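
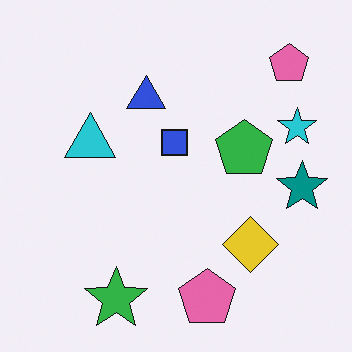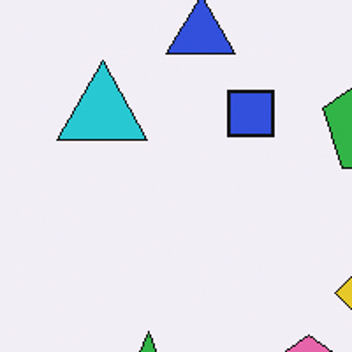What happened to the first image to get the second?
The transformation is: cropped tightly and scaled back up.

The visible shapes are larger and the field of view is narrower; shapes near the original edges may be partly or wholly outside the frame — a crop-and-rescale.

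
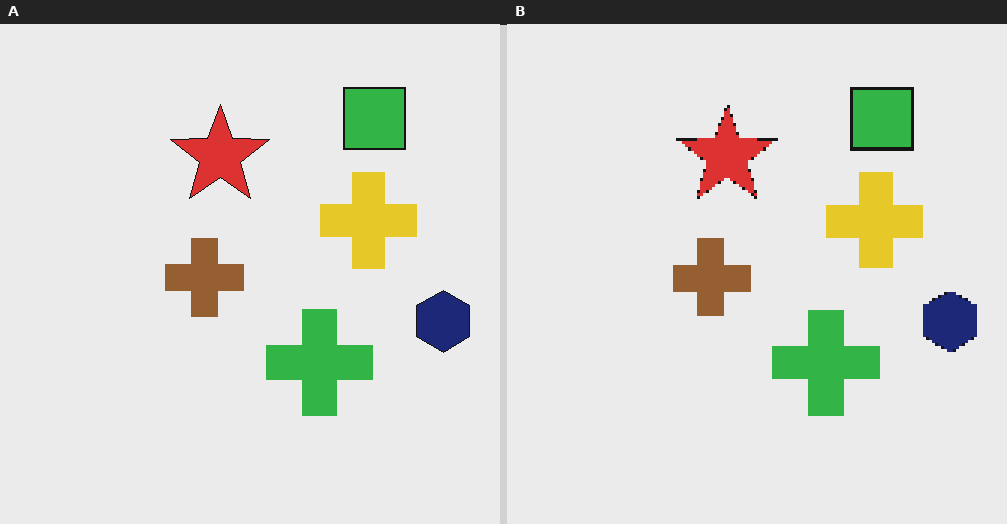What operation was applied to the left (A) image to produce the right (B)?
Lightly pixelated (a mild mosaic effect).

Shapes are reduced to large square blocks; fine edges and outlines are lost — a downscale-then-upscale (mosaic) effect.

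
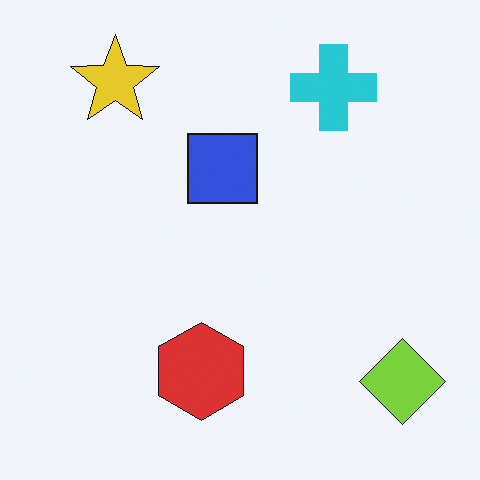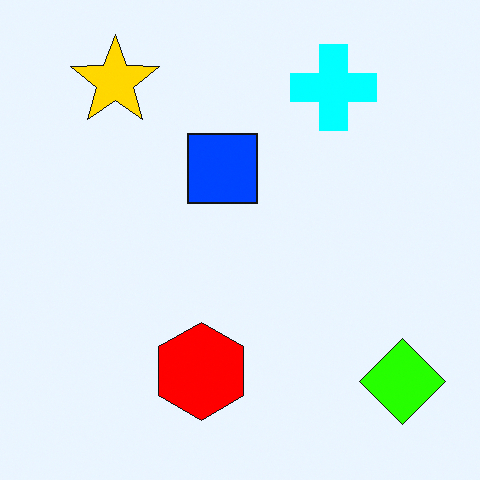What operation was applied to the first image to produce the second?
The second image is the first made much more vivid (saturation change).

All colors are more vivid — a global saturation change.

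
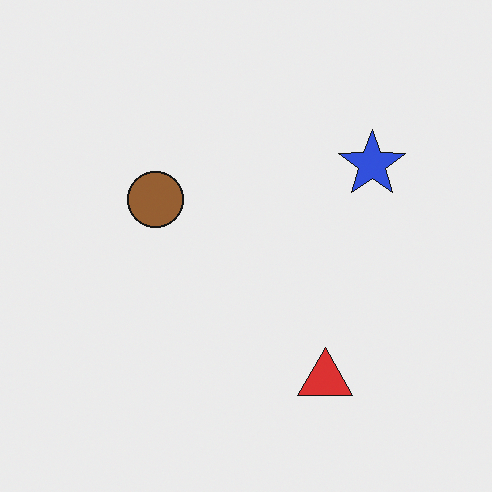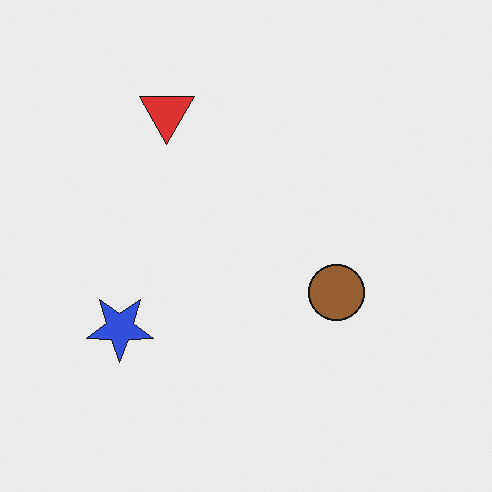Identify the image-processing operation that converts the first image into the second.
This is the original image rotated 180°.

The red triangle sits in the bottom of the first image and the top of the second — consistent with a whole-image 180° rotation.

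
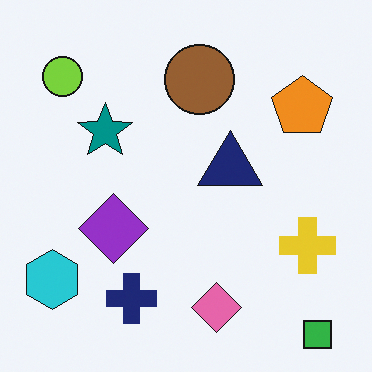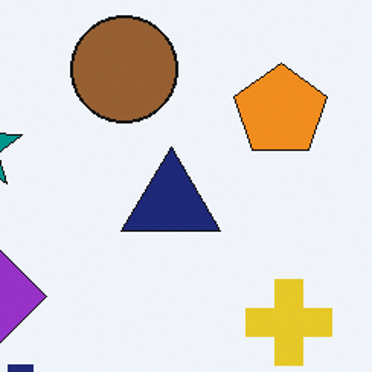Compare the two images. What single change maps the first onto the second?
Cropped slightly and scaled back up.

The visible shapes are larger and the field of view is narrower; shapes near the original edges may be partly or wholly outside the frame — a crop-and-rescale.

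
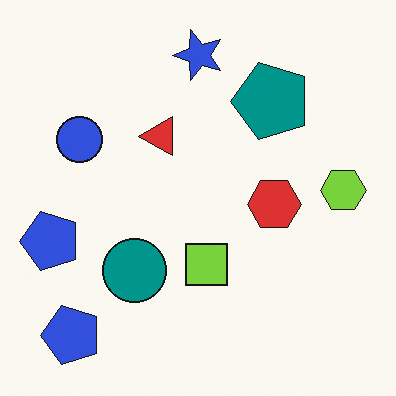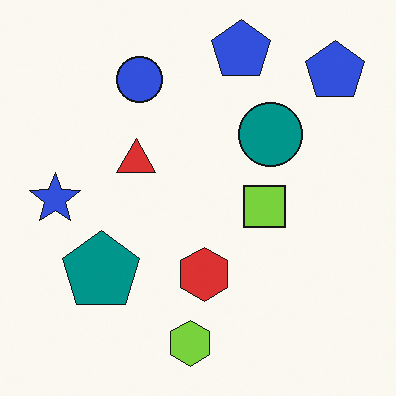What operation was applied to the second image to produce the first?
The first image is the second transposed (reflected across the top-left ↔ bottom-right diagonal).

Shapes have swapped their row and column positions — what was in the top-right is now in the bottom-left — a diagonal reflection.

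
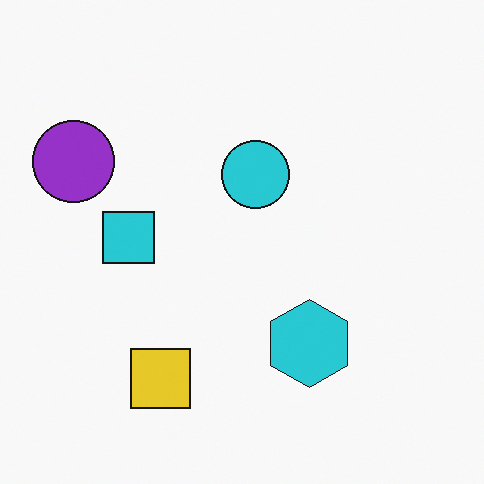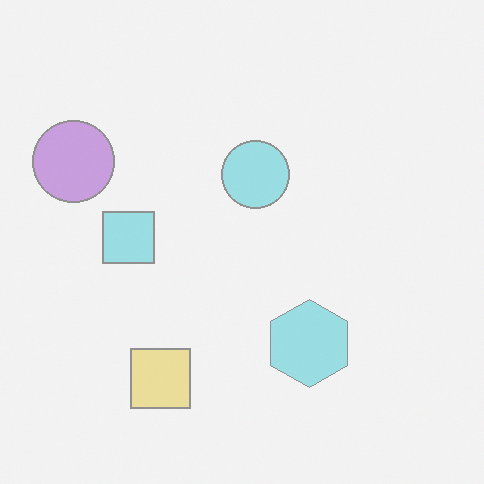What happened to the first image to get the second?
It was washed out (contrast reduced).

Tones are pushed toward mid-grey across the whole image — a global contrast change.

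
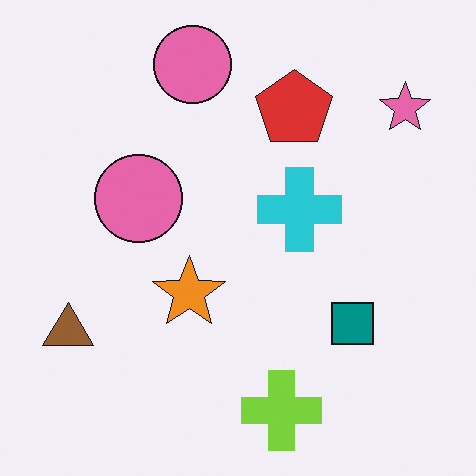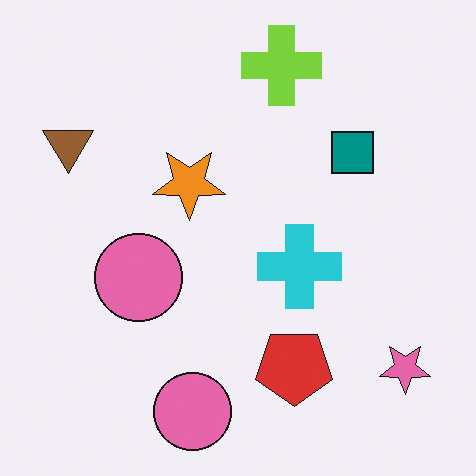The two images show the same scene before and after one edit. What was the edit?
This is the original image flipped vertically (top ↔ bottom).

The lime cross is in the bottom of the first image and the top of the second — shapes on opposite sides of the horizontal midline have swapped in a mirror flip.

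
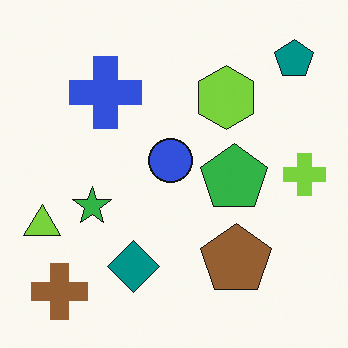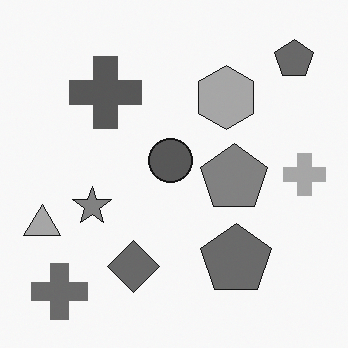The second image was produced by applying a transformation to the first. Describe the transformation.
The transformation is: converted to grayscale.

All color is removed — every shape is now a shade of grey.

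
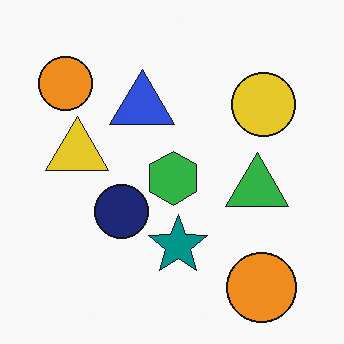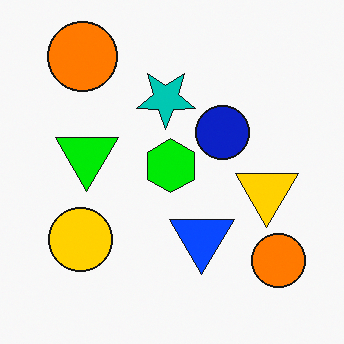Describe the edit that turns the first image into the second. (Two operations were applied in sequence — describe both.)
The transformation is: rotated 180°, then made much more vivid (saturation change).

The yellow circle sits in the top-right of the first image and the bottom-left of the second — consistent with a whole-image 180° rotation. All colors are more vivid — a global saturation change.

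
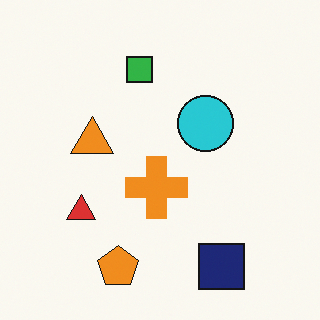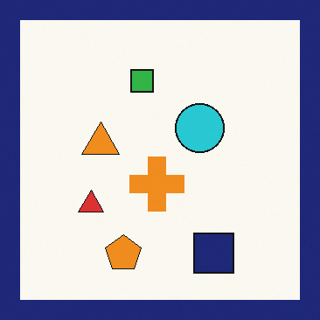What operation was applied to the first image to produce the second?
This is the original image framed with a navy border.

A solid navy frame runs around the edge of the second image, with the content slightly shrunk inside it.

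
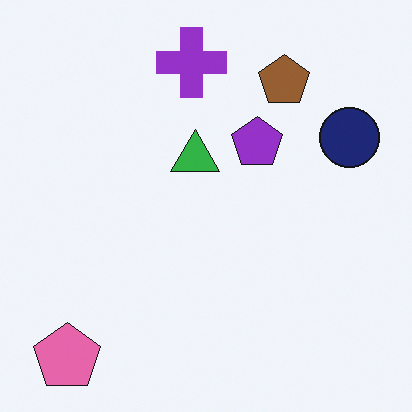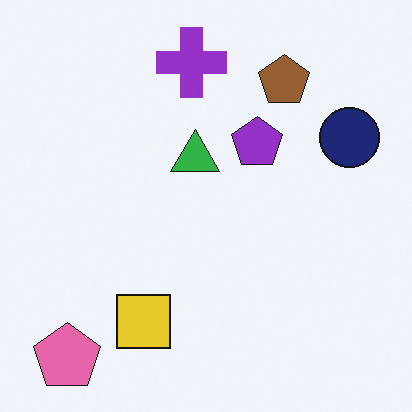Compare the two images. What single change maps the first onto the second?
The transformation is: overlaid with an additional yellow square.

A yellow square appears in the second image that is absent from the first.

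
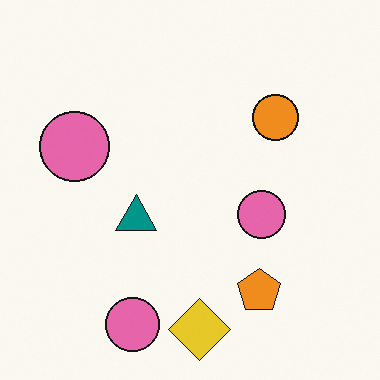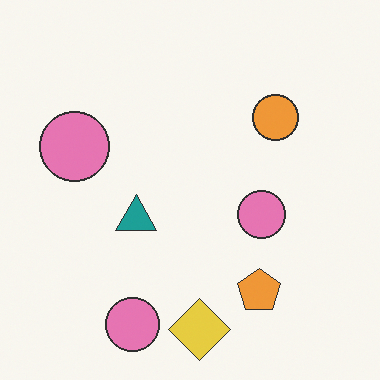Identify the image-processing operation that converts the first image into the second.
The transformation is: given slightly reduced contrast.

Tones are pushed toward mid-grey across the whole image — a global contrast change.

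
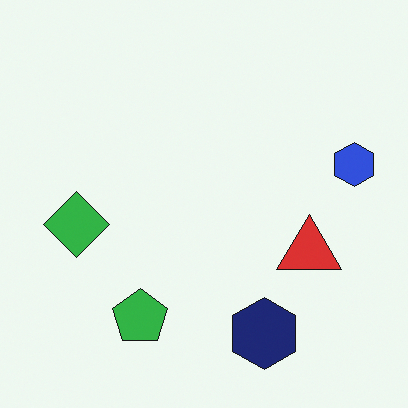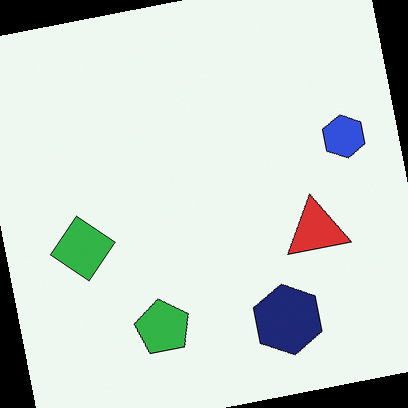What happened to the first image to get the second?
Rotated counter-clockwise by a few degrees.

Every shape is tilted by the same angle and the image corners show triangular fill wedges — a whole-image rotation by a non-right angle.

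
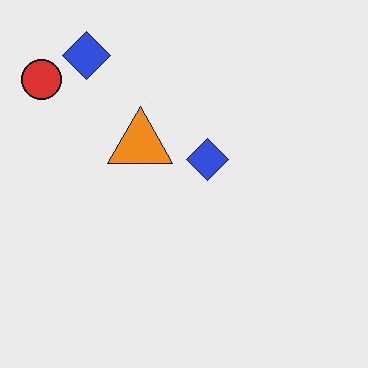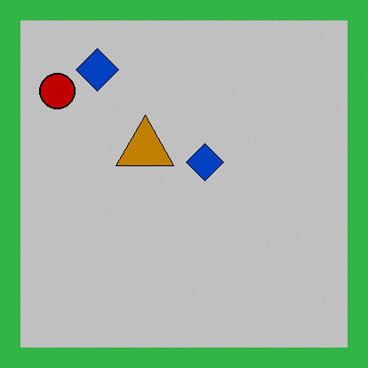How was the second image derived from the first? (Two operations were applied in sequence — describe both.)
The image was heavily posterized to just a handful of flat colors, then framed with a green border.

Each flat color has snapped to a coarser quantized level — most visibly, the near-white background has dropped to a flat grey. A solid green frame runs around the edge of the second image, with the content slightly shrunk inside it.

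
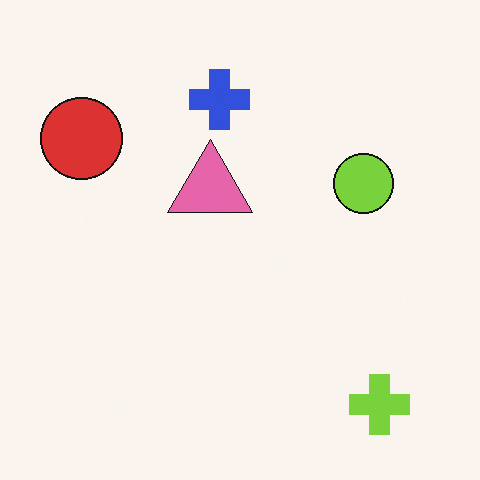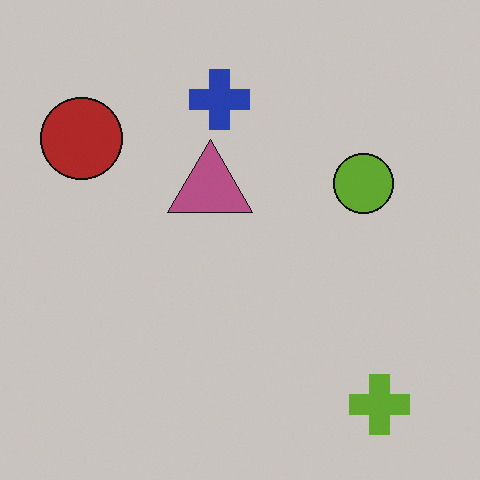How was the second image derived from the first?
Slightly darkened.

Every pixel — background and shapes alike — is uniformly darkened.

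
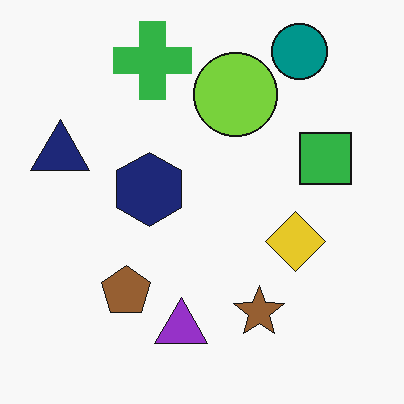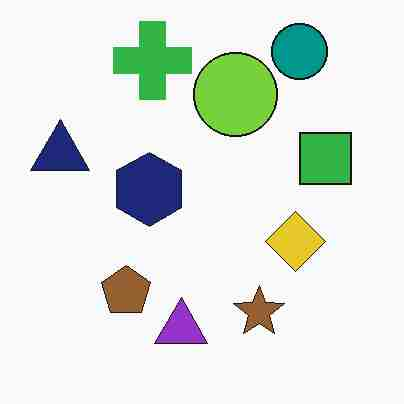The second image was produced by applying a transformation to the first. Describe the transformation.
It was heavily JPEG-compressed with obvious blocking artifacts.

Blocky 8×8 compression artifacts appear around shape edges and the flat background shows ringing — characteristic JPEG degradation.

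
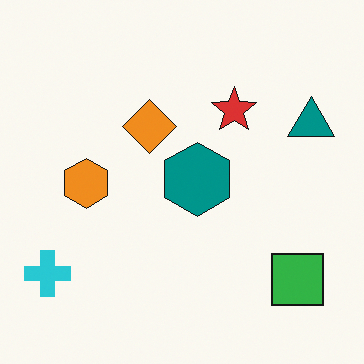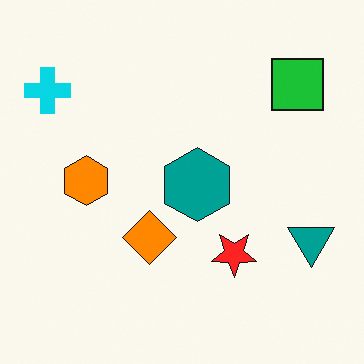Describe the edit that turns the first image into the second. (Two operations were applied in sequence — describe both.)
It was slightly oversaturated, then flipped vertically (top ↔ bottom).

All colors are more vivid — a global saturation change. The green square is in the bottom-right of the first image and the top-right of the second — shapes on opposite sides of the horizontal midline have swapped in a mirror flip.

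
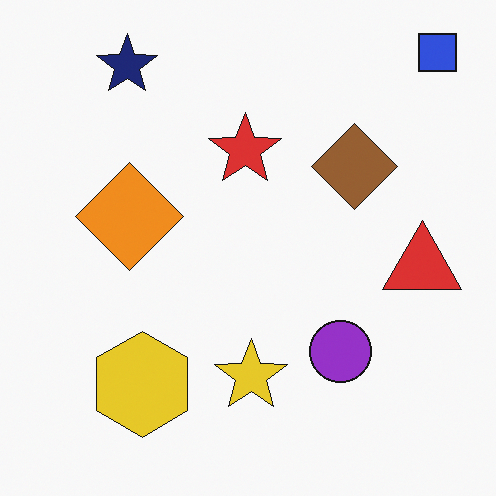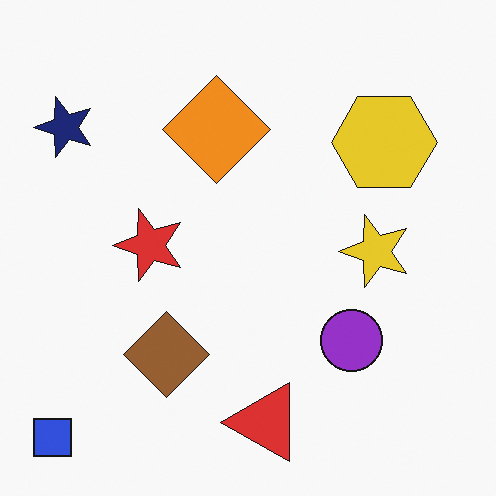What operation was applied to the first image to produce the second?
Transposed (reflected across the top-left ↔ bottom-right diagonal).

Shapes have swapped their row and column positions — what was in the top-right is now in the bottom-left — a diagonal reflection.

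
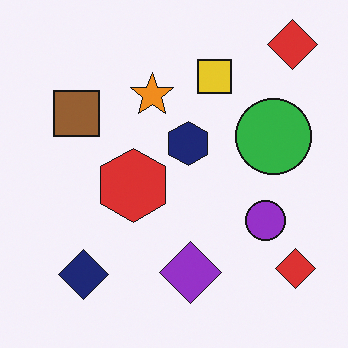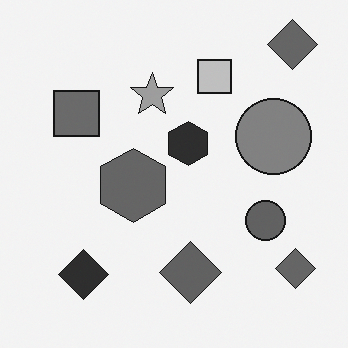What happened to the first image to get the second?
The image was converted to grayscale.

All color is removed — every shape is now a shade of grey.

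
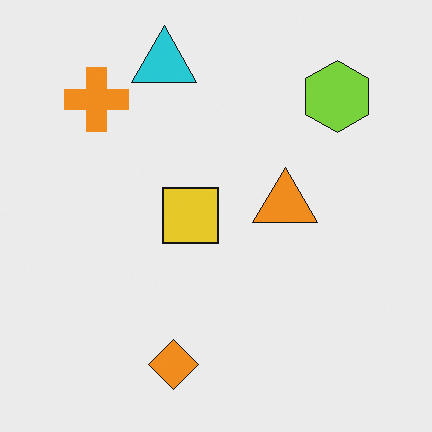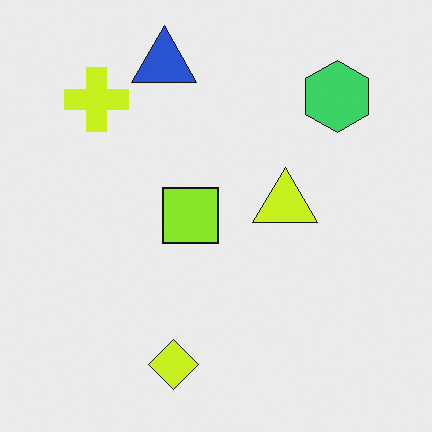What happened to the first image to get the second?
The image was hue-shifted by a small amount.

Every shape's color has rotated by the same amount around the hue wheel — a uniform hue shift.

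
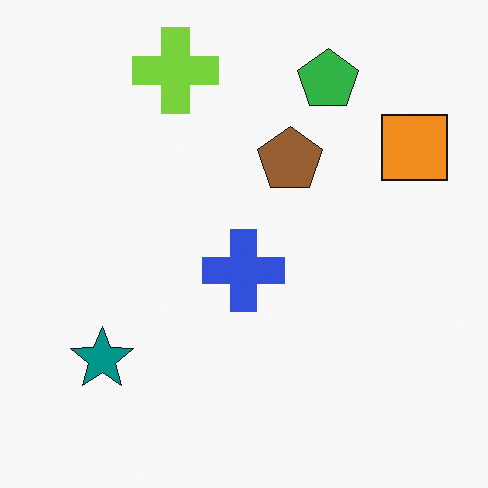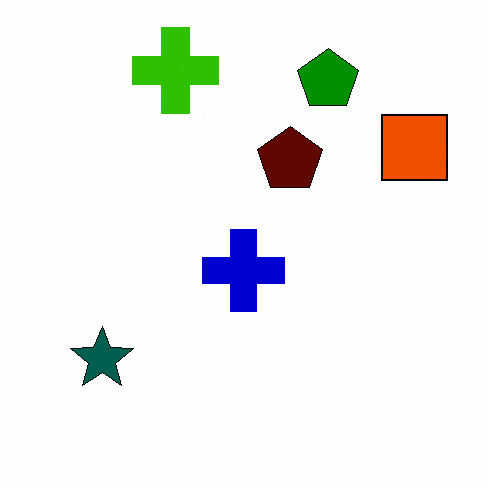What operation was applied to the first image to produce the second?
The image was given much higher contrast.

Tones are pushed away from mid-grey across the whole image — a global contrast change.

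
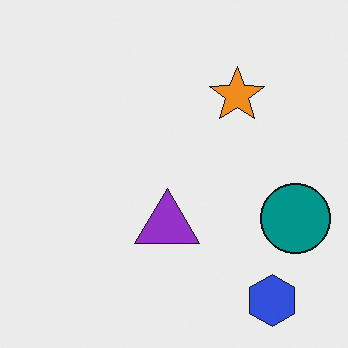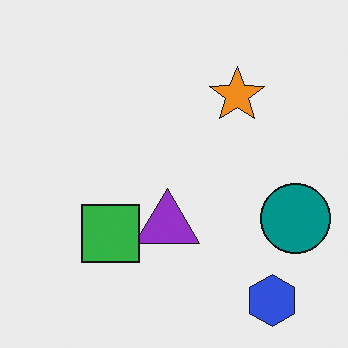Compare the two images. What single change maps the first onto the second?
It was overlaid with an additional green square.

A green square appears in the second image that is absent from the first.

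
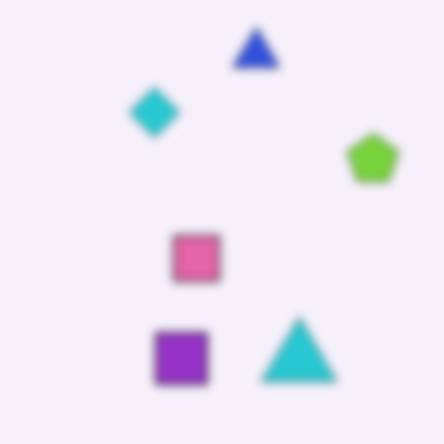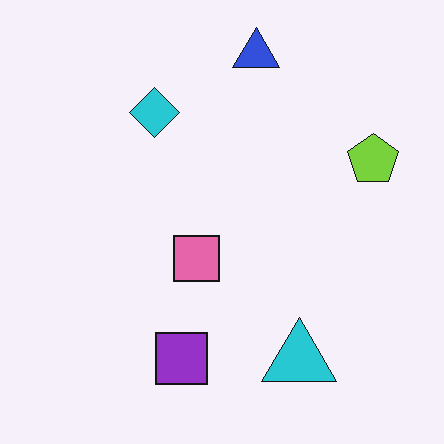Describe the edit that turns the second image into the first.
Noticeably gaussian-blurred.

Shape edges and outlines are uniformly softened across the whole image.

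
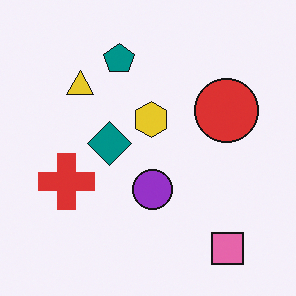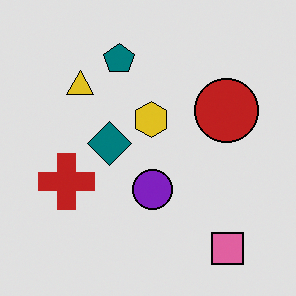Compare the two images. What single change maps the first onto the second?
This is the original image moderately posterized.

Each flat color has snapped to a coarser quantized level — most visibly, the near-white background has dropped to a flat grey.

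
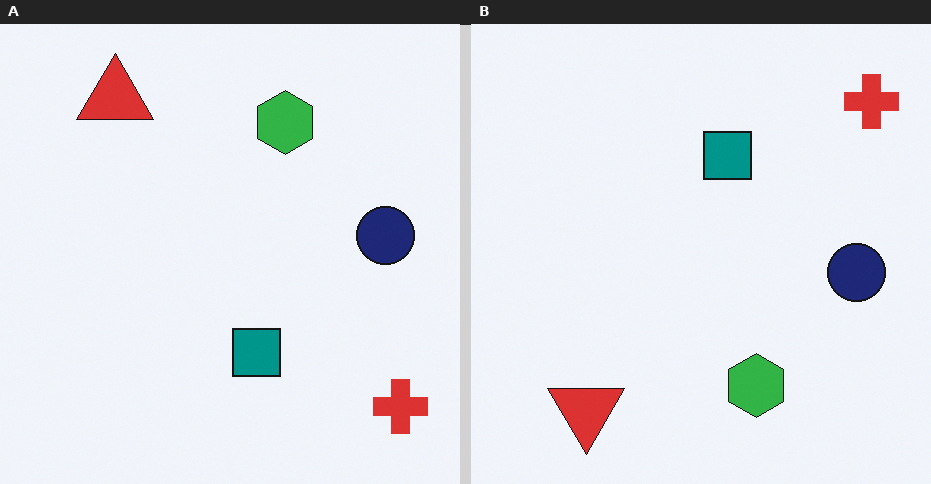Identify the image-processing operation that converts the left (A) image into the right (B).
The right (B) image is the left (A) flipped vertically (top ↔ bottom).

The red triangle is in the top-left of the left (A) image and the bottom-left of the right (B) — shapes on opposite sides of the horizontal midline have swapped in a mirror flip.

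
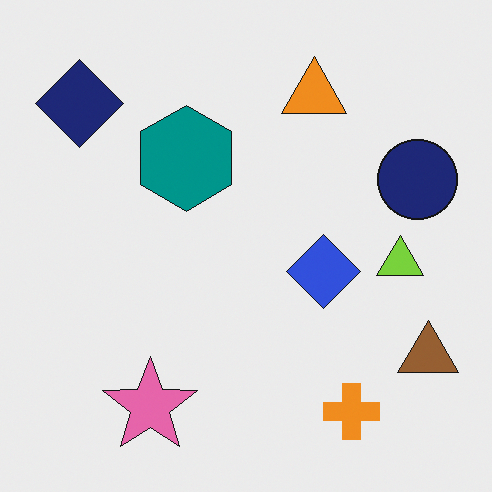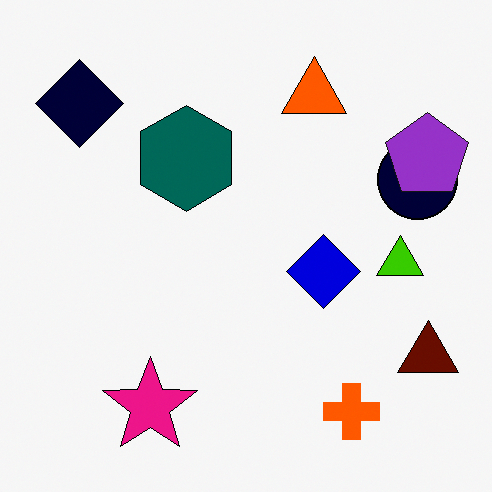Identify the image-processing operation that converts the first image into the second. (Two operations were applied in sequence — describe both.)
This is the original image given much higher contrast, then overlaid with an additional purple pentagon.

Tones are pushed away from mid-grey across the whole image — a global contrast change. A purple pentagon appears in the second image that is absent from the first.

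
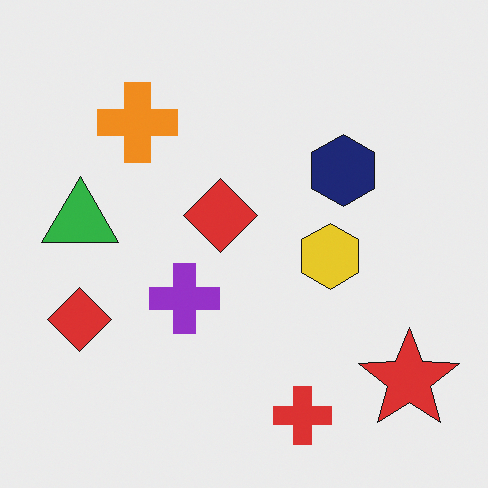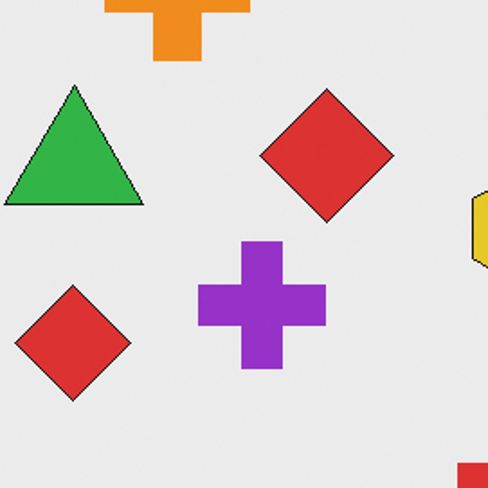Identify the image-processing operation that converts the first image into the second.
The second image is the first cropped tightly and scaled back up.

The visible shapes are larger and the field of view is narrower; shapes near the original edges may be partly or wholly outside the frame — a crop-and-rescale.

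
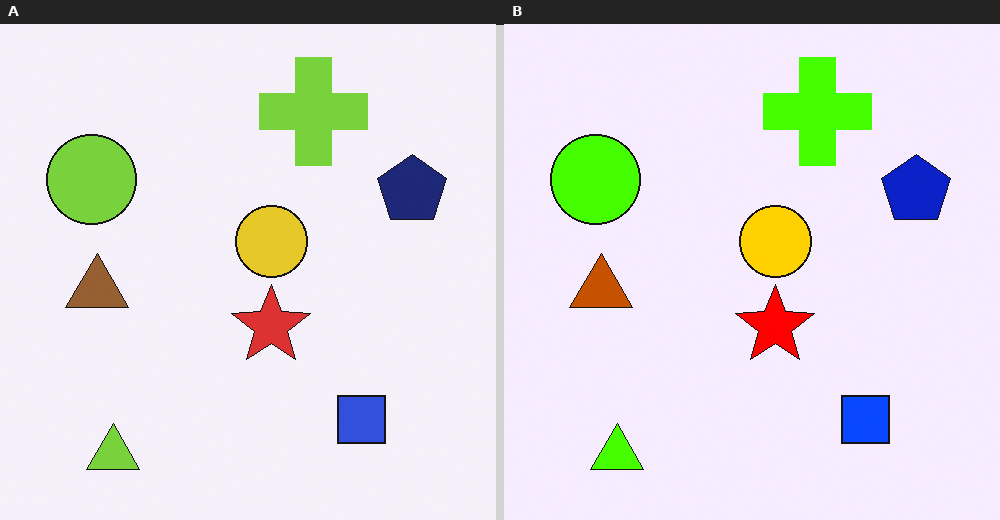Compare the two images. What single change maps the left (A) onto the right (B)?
Heavily oversaturated.

All colors are more vivid — a global saturation change.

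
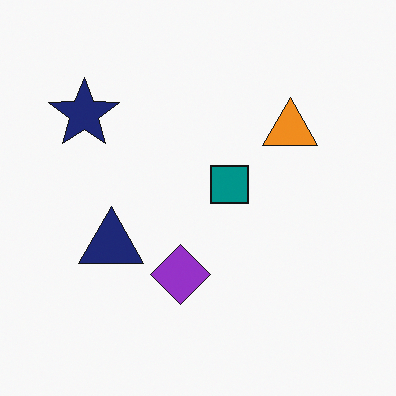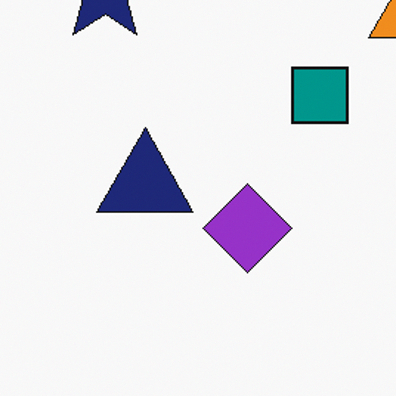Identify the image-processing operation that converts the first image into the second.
This is the original image cropped slightly and scaled back up.

The visible shapes are larger and the field of view is narrower; shapes near the original edges may be partly or wholly outside the frame — a crop-and-rescale.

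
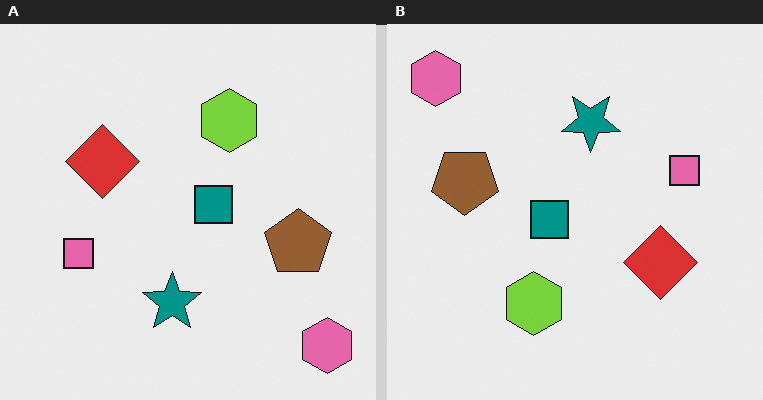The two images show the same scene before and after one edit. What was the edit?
Rotated 180°.

The pink hexagon sits in the bottom-right of the left (A) image and the top-left of the right (B) — consistent with a whole-image 180° rotation.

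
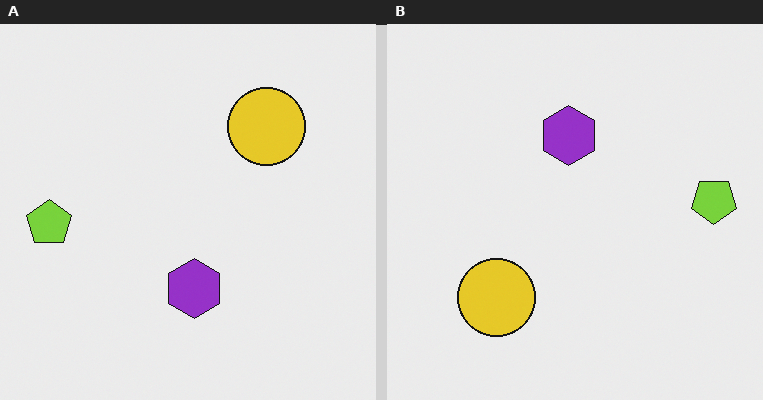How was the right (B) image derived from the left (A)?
The image was rotated 180°.

The lime pentagon sits in the left of the left (A) image and the right of the right (B) — consistent with a whole-image 180° rotation.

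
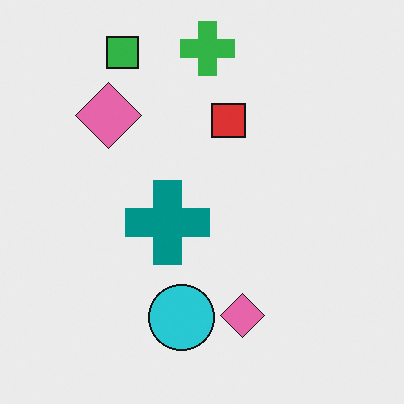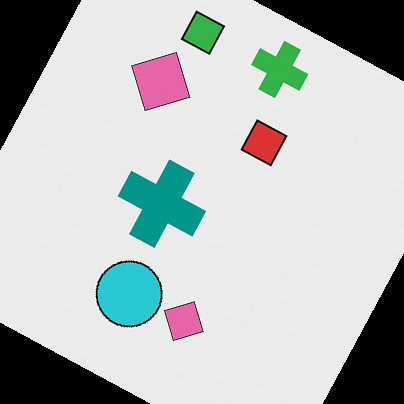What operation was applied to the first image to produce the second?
The image was rotated clockwise by a moderate amount.

Every shape is tilted by the same angle and the image corners show triangular fill wedges — a whole-image rotation by a non-right angle.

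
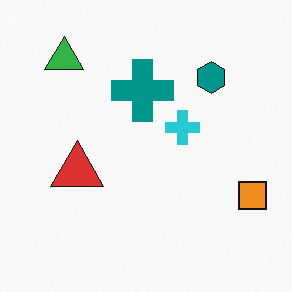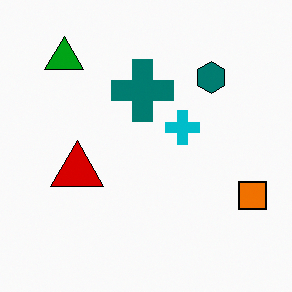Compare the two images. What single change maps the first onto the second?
The transformation is: given slightly increased contrast.

Tones are pushed away from mid-grey across the whole image — a global contrast change.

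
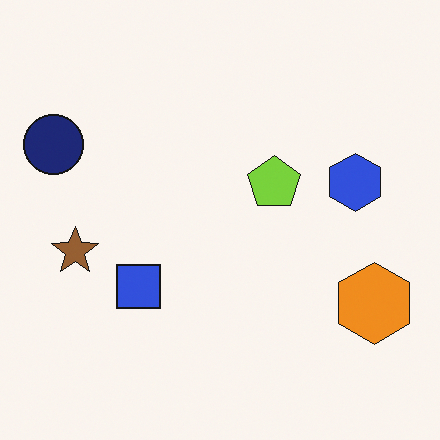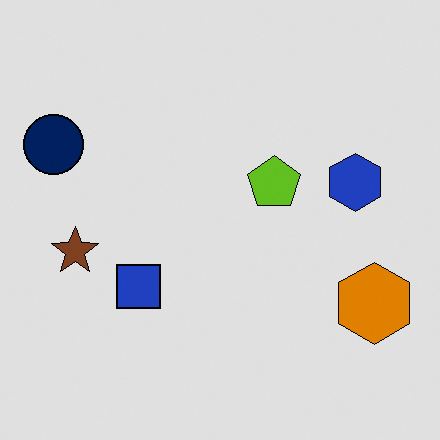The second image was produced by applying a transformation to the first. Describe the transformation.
The second image is the first posterized to a reduced palette.

Each flat color has snapped to a coarser quantized level — most visibly, the near-white background has dropped to a flat grey.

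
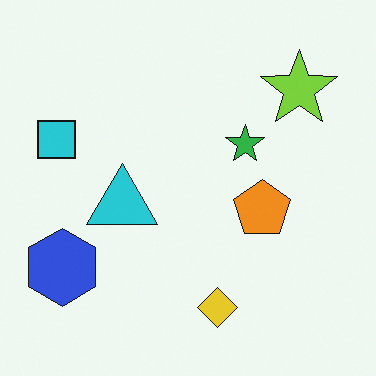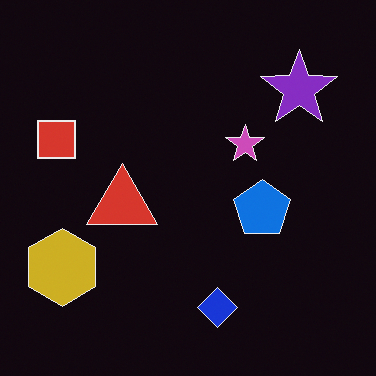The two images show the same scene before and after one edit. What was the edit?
The second image is the first color-inverted (negative).

The light background has become dark and every shape's color is its complement — a photographic negative.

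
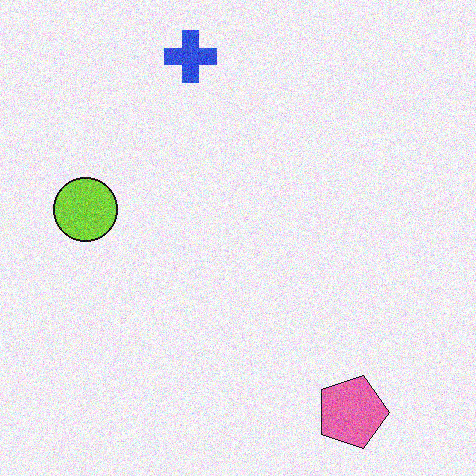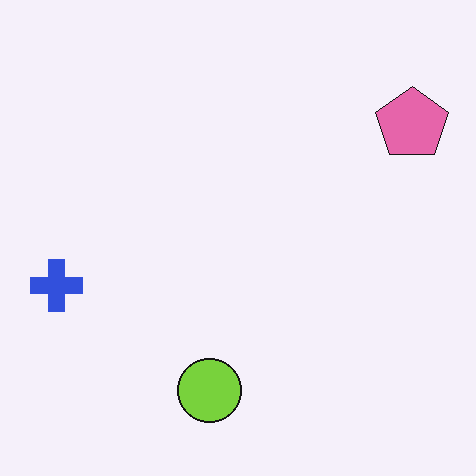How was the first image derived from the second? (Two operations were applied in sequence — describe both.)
The transformation is: degraded with moderate additive noise, then rotated 90° clockwise.

Random speckle covers the whole image, including the flat background. The pink pentagon sits in the top-right of the second image and the bottom-right of the first — consistent with a whole-image 90° clockwise rotation.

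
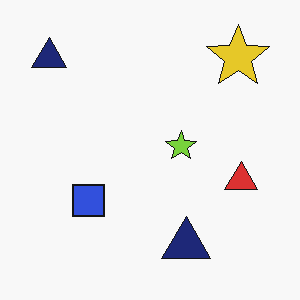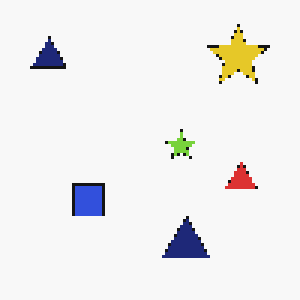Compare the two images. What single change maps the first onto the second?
The second image is the first mildly pixelated.

Shapes are reduced to large square blocks; fine edges and outlines are lost — a downscale-then-upscale (mosaic) effect.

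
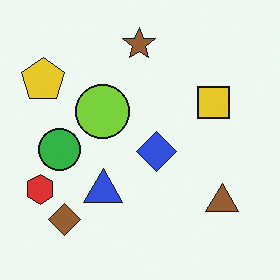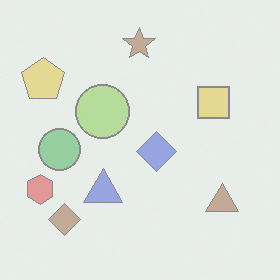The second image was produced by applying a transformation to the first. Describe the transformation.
The transformation is: given much lower contrast.

Tones are pushed toward mid-grey across the whole image — a global contrast change.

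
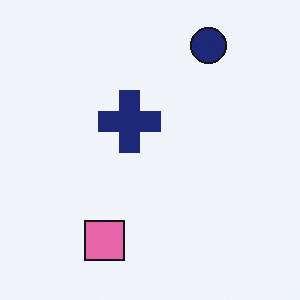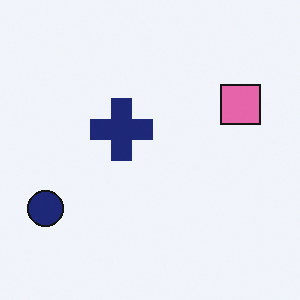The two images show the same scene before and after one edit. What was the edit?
The transformation is: transposed (reflected across the top-left ↔ bottom-right diagonal).

Shapes have swapped their row and column positions — what was in the top-right is now in the bottom-left — a diagonal reflection.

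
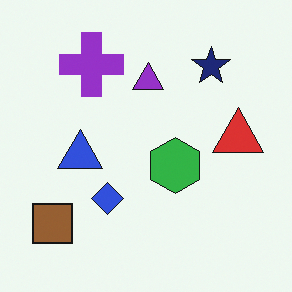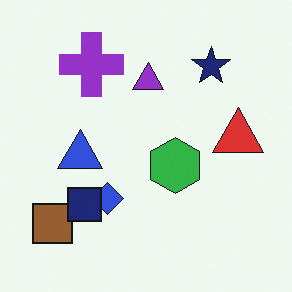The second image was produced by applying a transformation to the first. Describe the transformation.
It was overlaid with an additional navy square.

A navy square appears in the second image that is absent from the first.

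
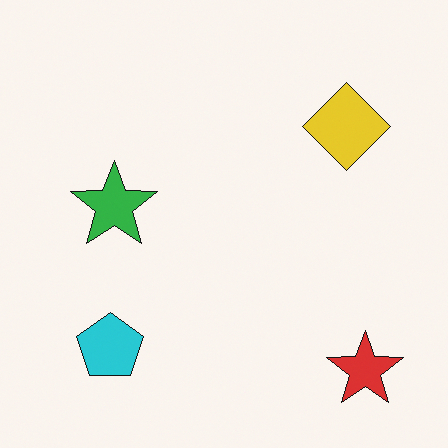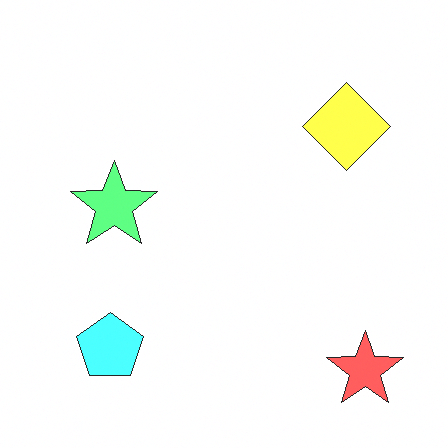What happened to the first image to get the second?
The transformation is: brightened a lot.

Every pixel — background and shapes alike — is uniformly brightened.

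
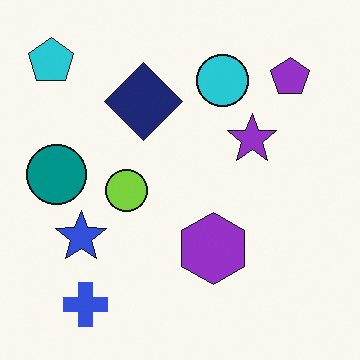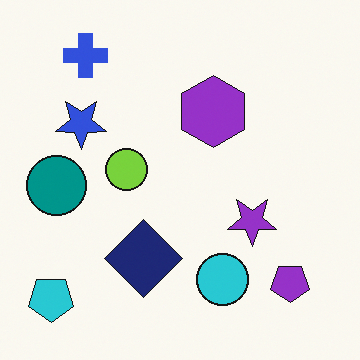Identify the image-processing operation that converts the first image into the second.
The transformation is: flipped vertically (top ↔ bottom).

The blue cross is in the bottom-left of the first image and the top-left of the second — shapes on opposite sides of the horizontal midline have swapped in a mirror flip.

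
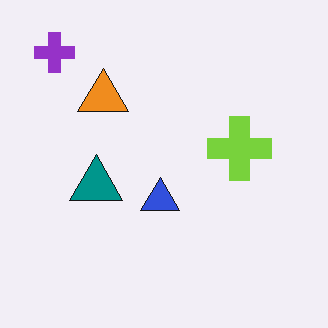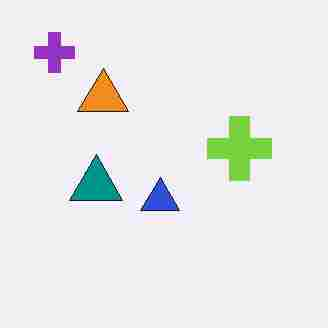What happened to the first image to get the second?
It was heavily JPEG-compressed with obvious blocking artifacts.

Blocky 8×8 compression artifacts appear around shape edges and the flat background shows ringing — characteristic JPEG degradation.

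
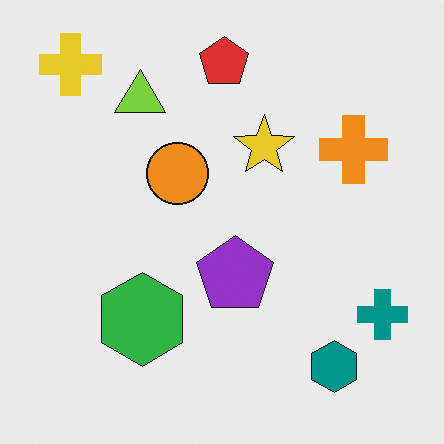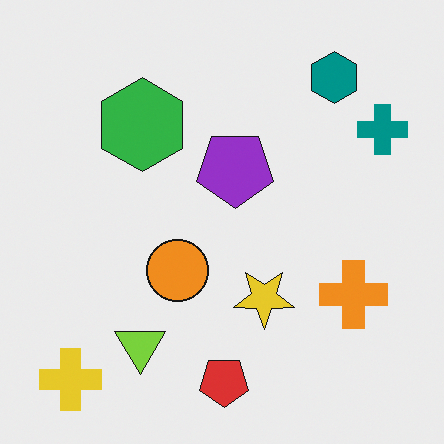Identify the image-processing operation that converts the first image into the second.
It was flipped vertically (top ↔ bottom).

The red pentagon is in the top of the first image and the bottom of the second — shapes on opposite sides of the horizontal midline have swapped in a mirror flip.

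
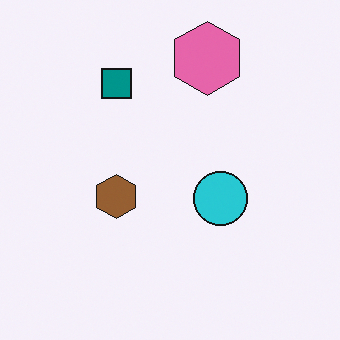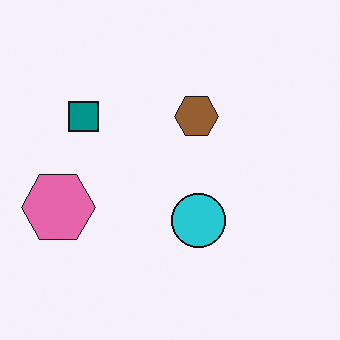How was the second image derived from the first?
This is the original image transposed (reflected across the top-left ↔ bottom-right diagonal).

Shapes have swapped their row and column positions — what was in the top-right is now in the bottom-left — a diagonal reflection.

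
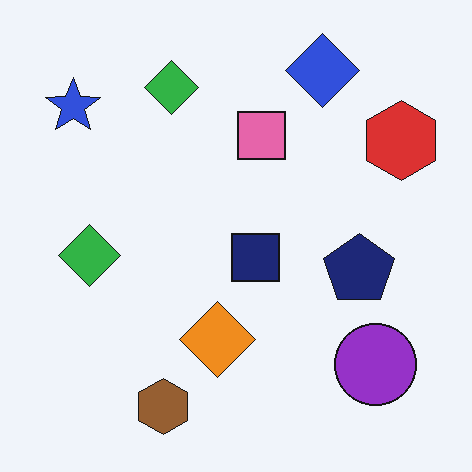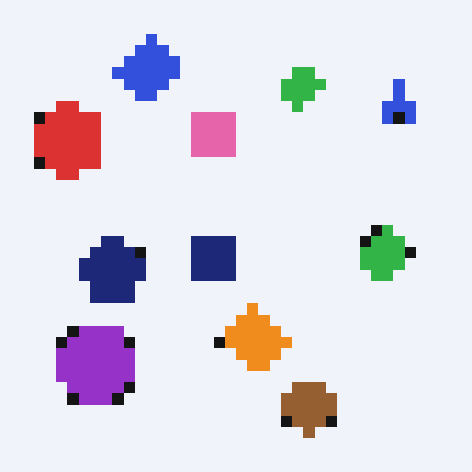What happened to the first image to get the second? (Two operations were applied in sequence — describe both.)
Heavily pixelated into large blocks, then flipped horizontally (left ↔ right).

Shapes are reduced to large square blocks; fine edges and outlines are lost — a downscale-then-upscale (mosaic) effect. The red hexagon is in the top-right of the first image and the top-left of the second — shapes on opposite sides of the vertical midline have swapped in a mirror flip.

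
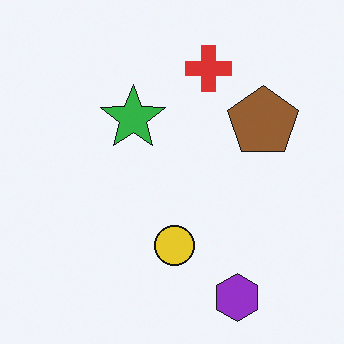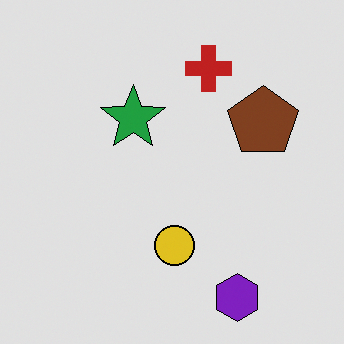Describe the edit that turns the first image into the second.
It was posterized to a reduced palette.

Each flat color has snapped to a coarser quantized level — most visibly, the near-white background has dropped to a flat grey.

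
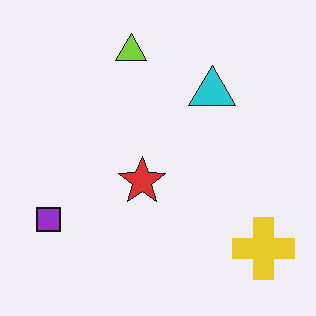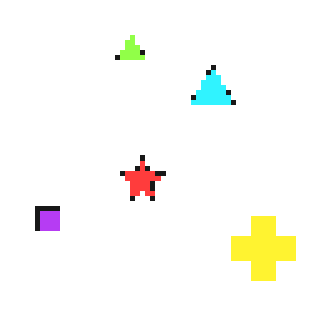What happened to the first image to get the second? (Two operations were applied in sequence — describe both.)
The image was brightened a little, then lightly pixelated (a mild mosaic effect).

Every pixel — background and shapes alike — is uniformly brightened. Shapes are reduced to large square blocks; fine edges and outlines are lost — a downscale-then-upscale (mosaic) effect.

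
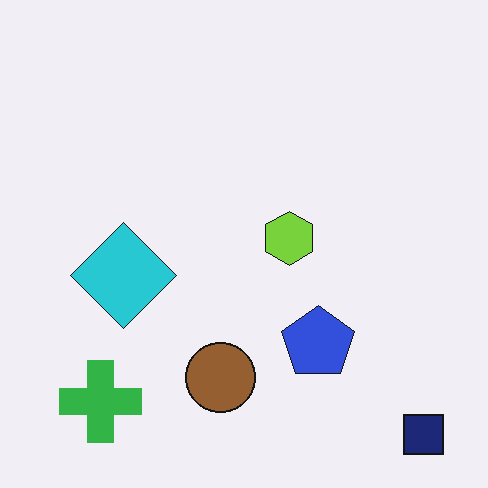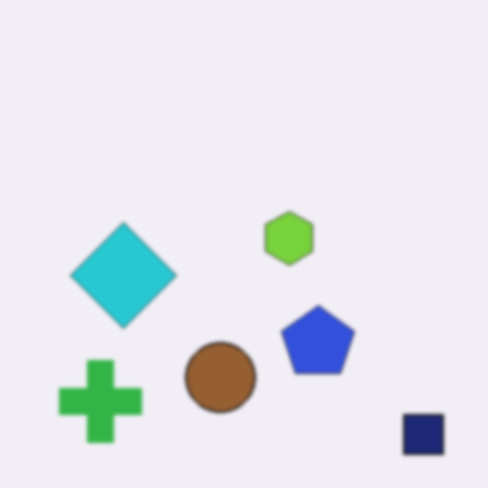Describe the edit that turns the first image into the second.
Slightly softened.

Shape edges and outlines are uniformly softened across the whole image.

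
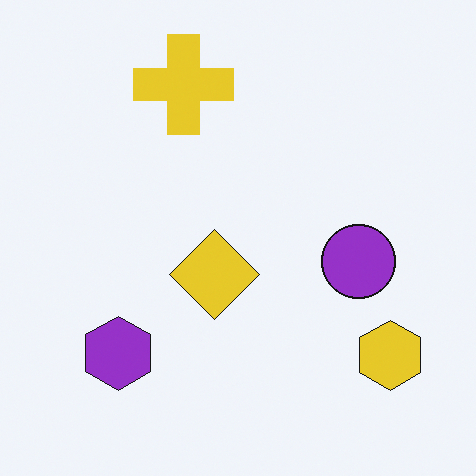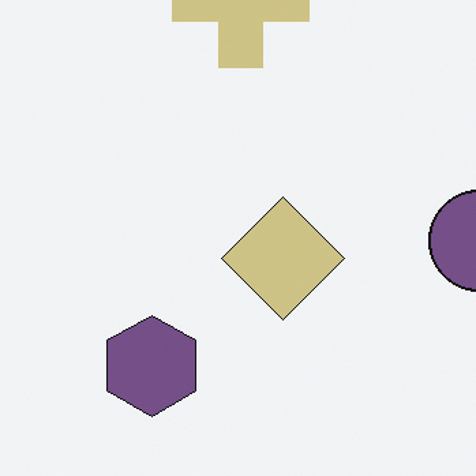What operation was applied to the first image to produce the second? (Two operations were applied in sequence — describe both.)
The transformation is: made much more muted (saturation change), then cropped to a modestly smaller region and rescaled.

All colors are more muted and greyish — a global saturation change. The visible shapes are larger and the field of view is narrower; shapes near the original edges may be partly or wholly outside the frame — a crop-and-rescale.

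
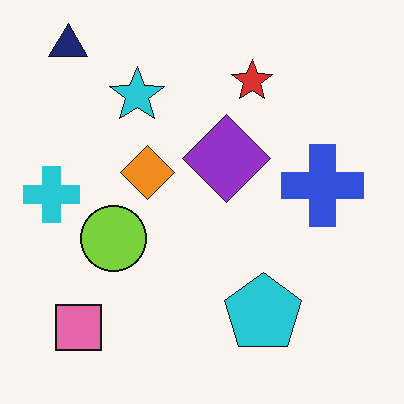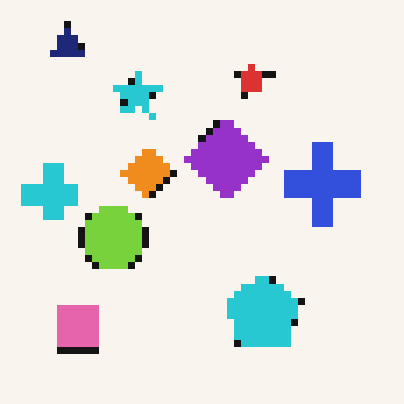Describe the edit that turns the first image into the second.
The second image is the first moderately pixelated.

Shapes are reduced to large square blocks; fine edges and outlines are lost — a downscale-then-upscale (mosaic) effect.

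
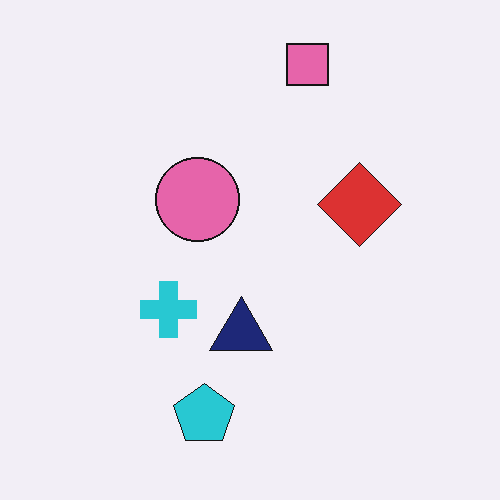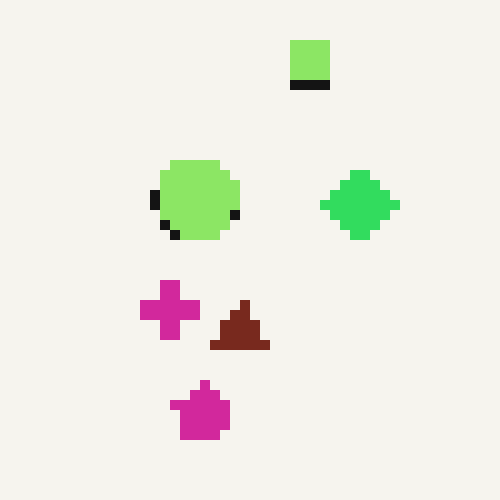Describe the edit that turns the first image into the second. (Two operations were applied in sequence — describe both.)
It was hue-shifted by a moderate amount, then heavily pixelated into large blocks.

Every shape's color has rotated by the same amount around the hue wheel — a uniform hue shift. Shapes are reduced to large square blocks; fine edges and outlines are lost — a downscale-then-upscale (mosaic) effect.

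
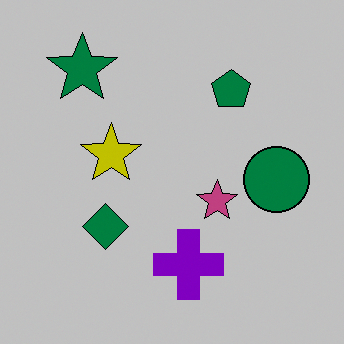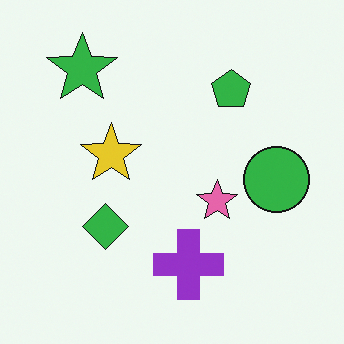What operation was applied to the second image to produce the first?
Heavily posterized to just a handful of flat colors.

Each flat color has snapped to a coarser quantized level — most visibly, the near-white background has dropped to a flat grey.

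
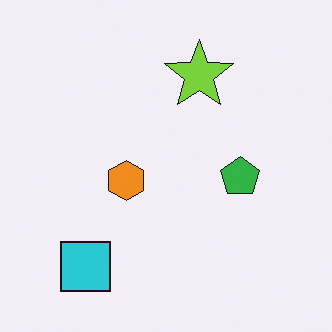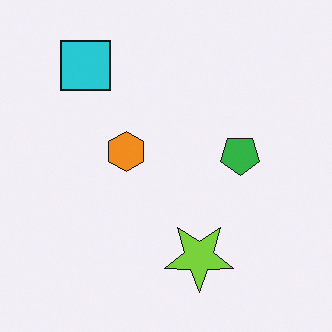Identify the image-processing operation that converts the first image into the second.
The transformation is: flipped vertically (top ↔ bottom).

The cyan square is in the bottom-left of the first image and the top-left of the second — shapes on opposite sides of the horizontal midline have swapped in a mirror flip.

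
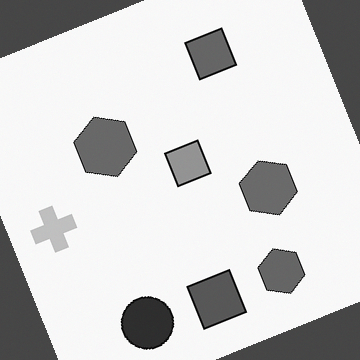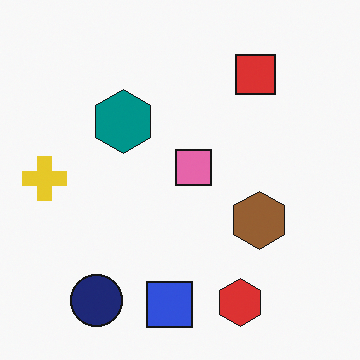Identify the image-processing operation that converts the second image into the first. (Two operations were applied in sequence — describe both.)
The transformation is: rotated counter-clockwise by a moderate amount, then converted to grayscale.

Every shape is tilted by the same angle and the image corners show triangular fill wedges — a whole-image rotation by a non-right angle. All color is removed — every shape is now a shade of grey.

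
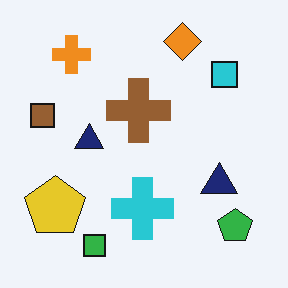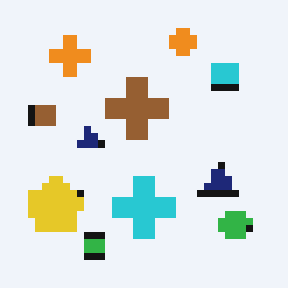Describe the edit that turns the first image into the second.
The image was pixelated into visible square blocks.

Shapes are reduced to large square blocks; fine edges and outlines are lost — a downscale-then-upscale (mosaic) effect.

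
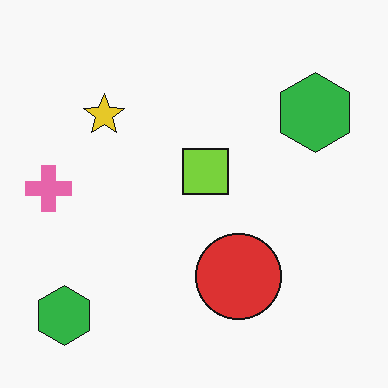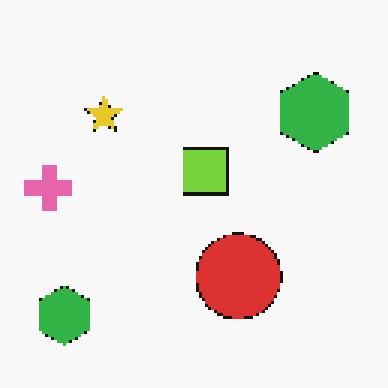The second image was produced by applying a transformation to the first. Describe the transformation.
It was mildly pixelated.

Shapes are reduced to large square blocks; fine edges and outlines are lost — a downscale-then-upscale (mosaic) effect.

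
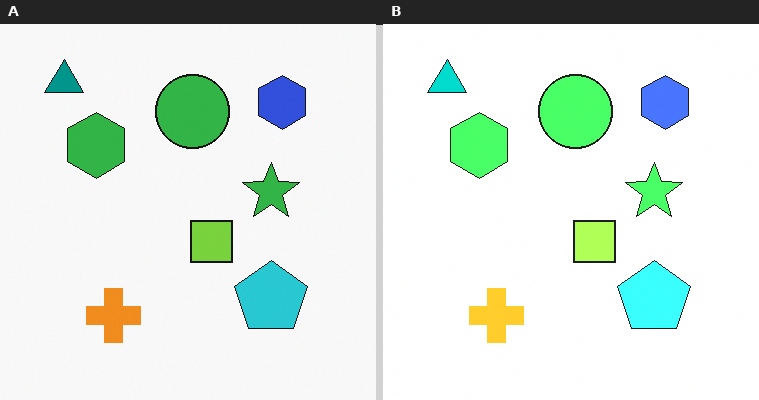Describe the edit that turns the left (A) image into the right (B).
The transformation is: noticeably brightened.

Every pixel — background and shapes alike — is uniformly brightened.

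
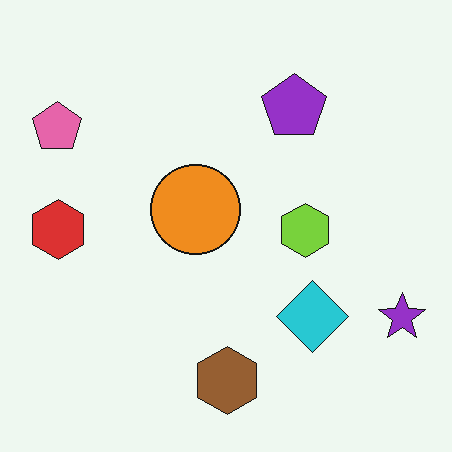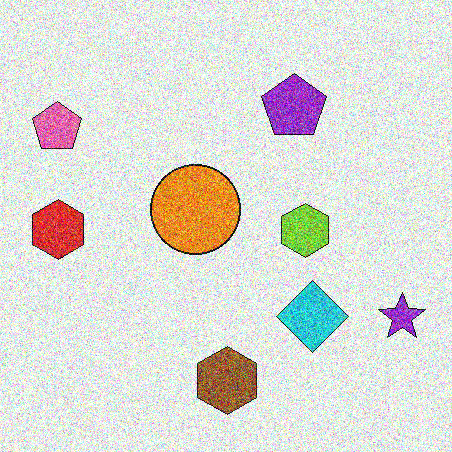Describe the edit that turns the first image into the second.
Degraded with strong gaussian noise.

Random speckle covers the whole image, including the flat background.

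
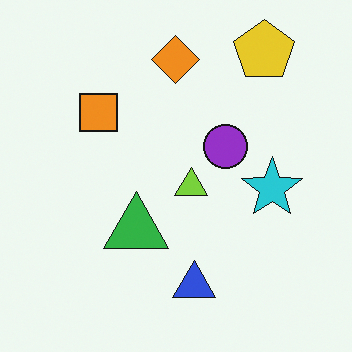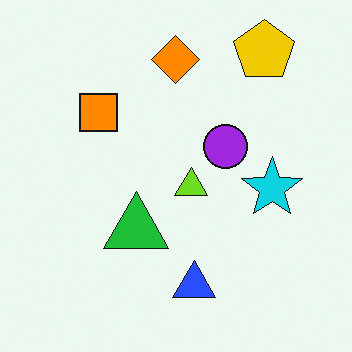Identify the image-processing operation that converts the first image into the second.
It was slightly oversaturated.

All colors are more vivid — a global saturation change.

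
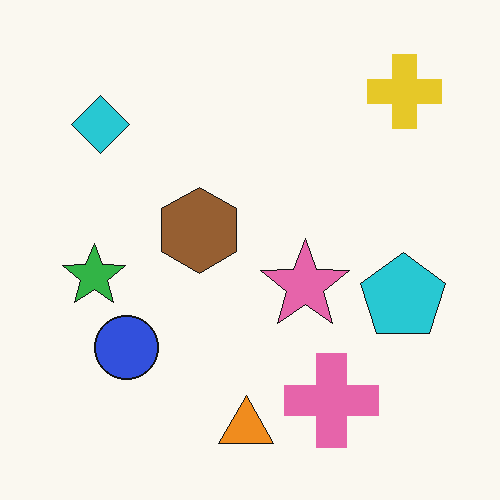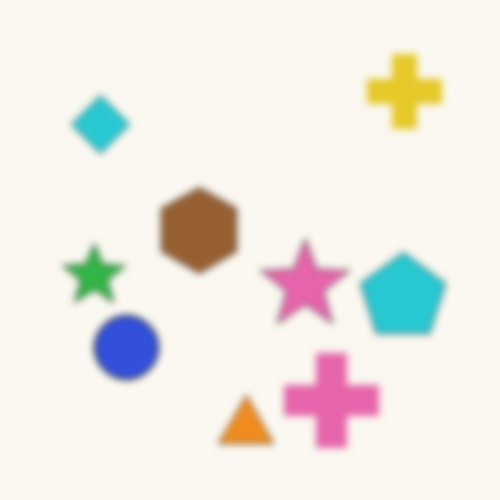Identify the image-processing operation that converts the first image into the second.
The transformation is: noticeably gaussian-blurred.

Shape edges and outlines are uniformly softened across the whole image.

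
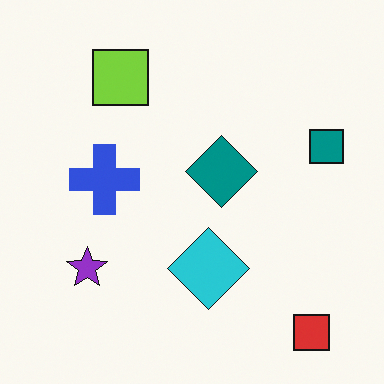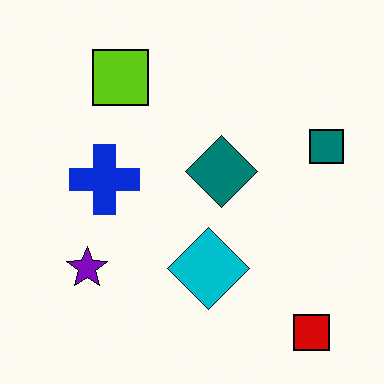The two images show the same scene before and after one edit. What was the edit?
The second image is the first given slightly increased contrast.

Tones are pushed away from mid-grey across the whole image — a global contrast change.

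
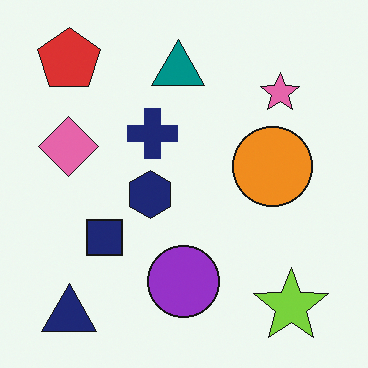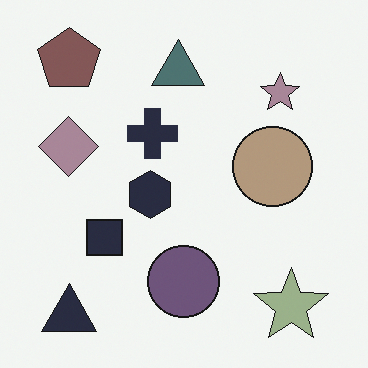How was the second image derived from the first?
It was made much more muted (saturation change).

All colors are more muted and greyish — a global saturation change.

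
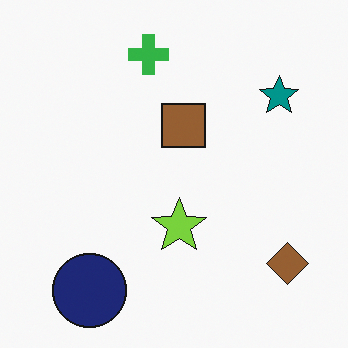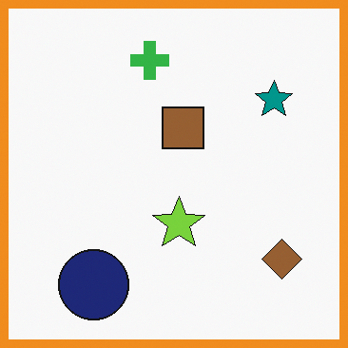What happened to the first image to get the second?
The second image is the first framed with a orange border.

A solid orange frame runs around the edge of the second image, with the content slightly shrunk inside it.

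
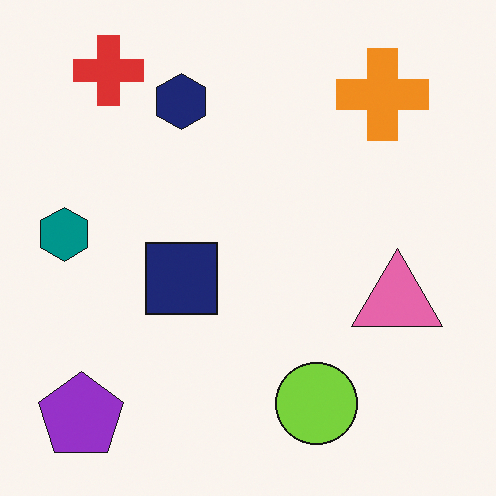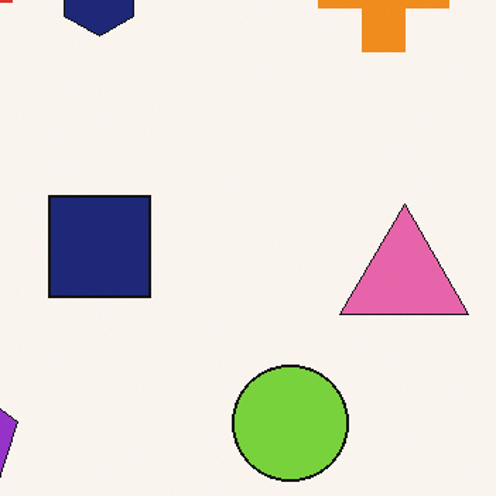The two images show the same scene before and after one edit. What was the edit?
The transformation is: cropped to a modestly smaller region and rescaled.

The visible shapes are larger and the field of view is narrower; shapes near the original edges may be partly or wholly outside the frame — a crop-and-rescale.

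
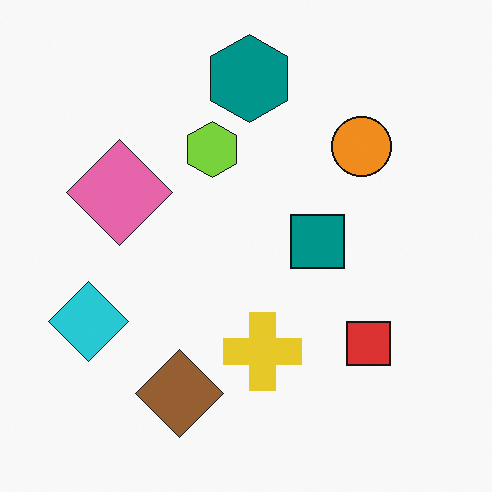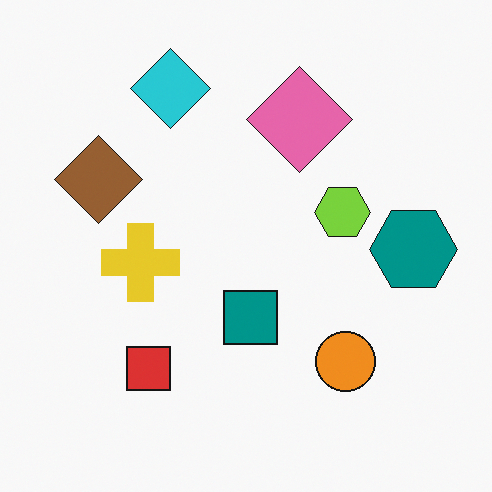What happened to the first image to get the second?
Rotated 90° clockwise.

The cyan diamond sits in the left of the first image and the top of the second — consistent with a whole-image 90° clockwise rotation.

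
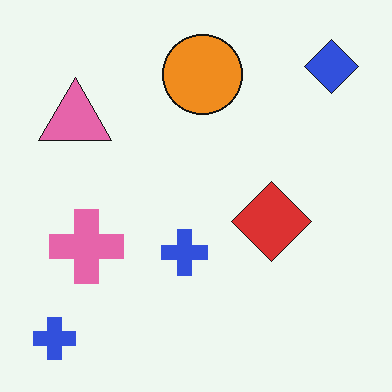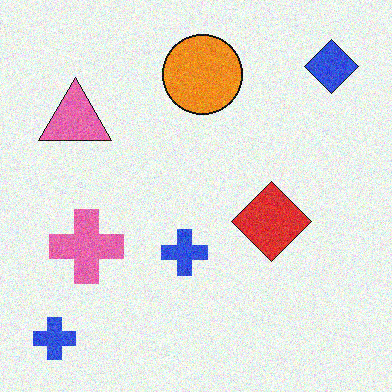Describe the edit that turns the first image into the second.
It was degraded with moderate additive noise.

Random speckle covers the whole image, including the flat background.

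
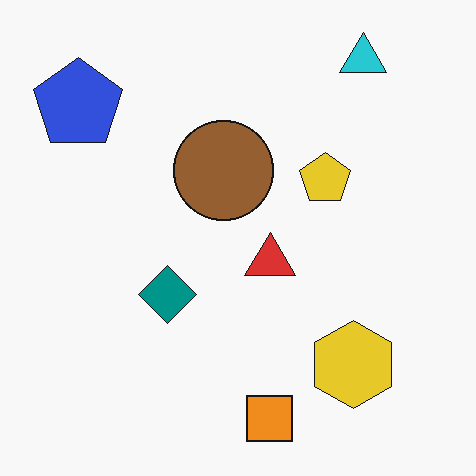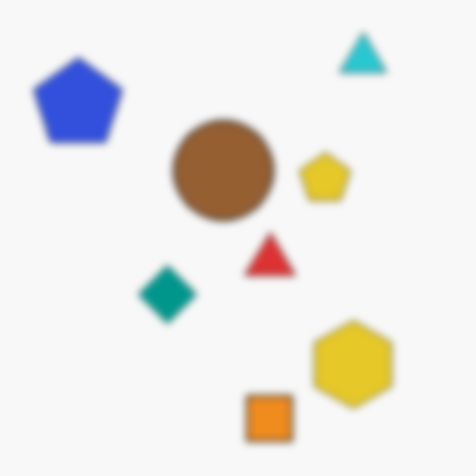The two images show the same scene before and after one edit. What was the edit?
The image was moderately blurred.

Shape edges and outlines are uniformly softened across the whole image.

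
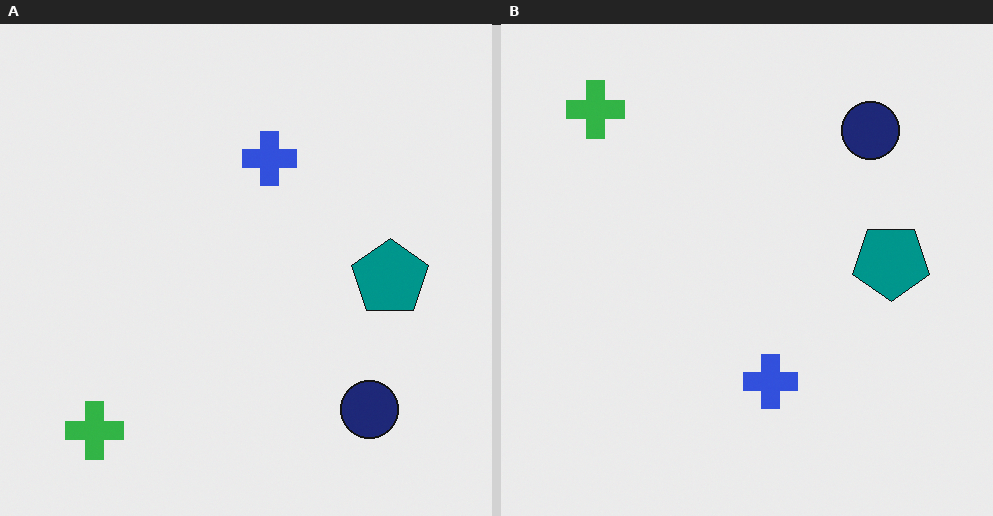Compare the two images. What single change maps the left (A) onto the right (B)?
It was flipped vertically (top ↔ bottom).

The green cross is in the bottom-left of the left (A) image and the top-left of the right (B) — shapes on opposite sides of the horizontal midline have swapped in a mirror flip.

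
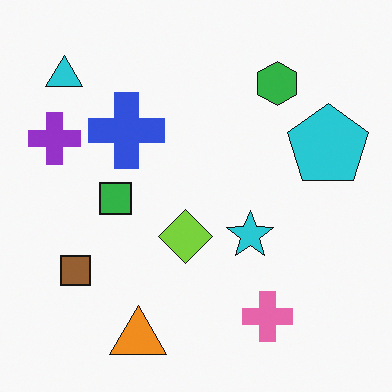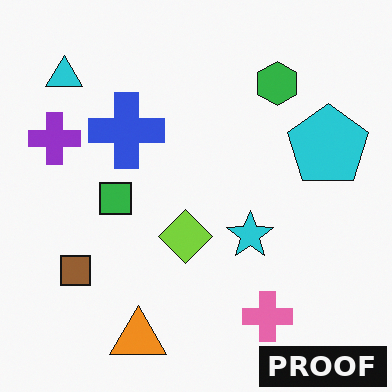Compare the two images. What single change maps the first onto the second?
The image was watermarked with the text "PROOF" in the lower-right corner.

A dark label reading "PROOF" appears in the lower-right corner.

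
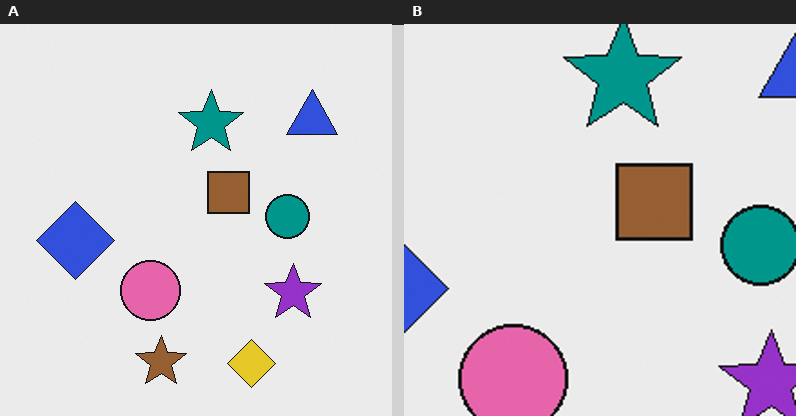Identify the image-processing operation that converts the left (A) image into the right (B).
Cropped to a noticeably smaller region and rescaled.

The visible shapes are larger and the field of view is narrower; shapes near the original edges may be partly or wholly outside the frame — a crop-and-rescale.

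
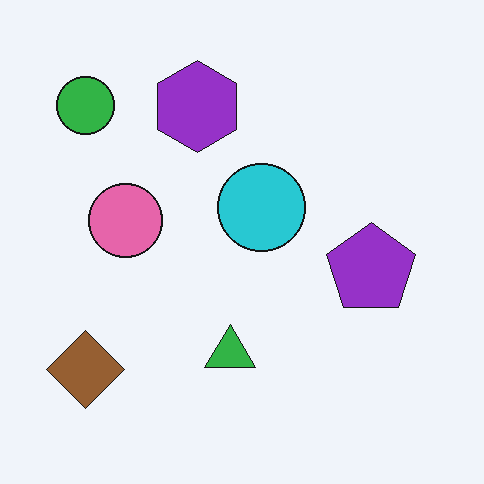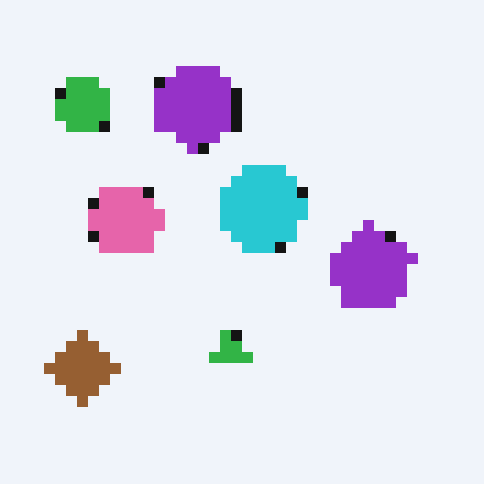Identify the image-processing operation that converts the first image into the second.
The second image is the first heavily pixelated into large blocks.

Shapes are reduced to large square blocks; fine edges and outlines are lost — a downscale-then-upscale (mosaic) effect.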